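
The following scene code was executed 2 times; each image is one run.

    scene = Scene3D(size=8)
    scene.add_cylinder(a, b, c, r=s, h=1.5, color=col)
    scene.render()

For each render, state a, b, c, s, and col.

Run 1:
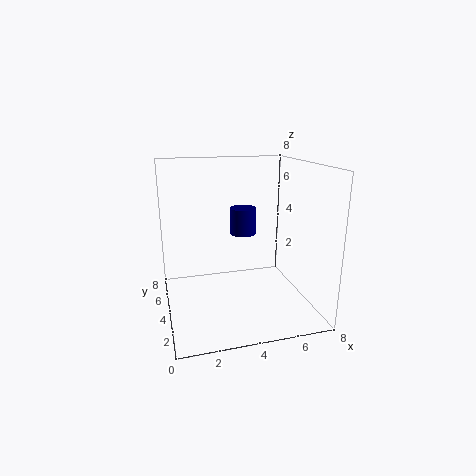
a = 4.5, b = 4.75, c = 4, s = 0.75, col = 'navy'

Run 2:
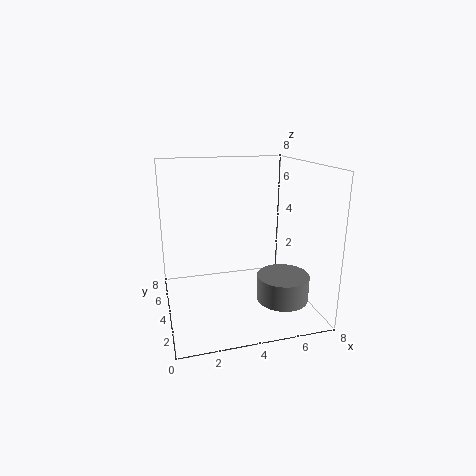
a = 6.5, b = 3.25, c = 0.25, s = 1.5, col = 'gray'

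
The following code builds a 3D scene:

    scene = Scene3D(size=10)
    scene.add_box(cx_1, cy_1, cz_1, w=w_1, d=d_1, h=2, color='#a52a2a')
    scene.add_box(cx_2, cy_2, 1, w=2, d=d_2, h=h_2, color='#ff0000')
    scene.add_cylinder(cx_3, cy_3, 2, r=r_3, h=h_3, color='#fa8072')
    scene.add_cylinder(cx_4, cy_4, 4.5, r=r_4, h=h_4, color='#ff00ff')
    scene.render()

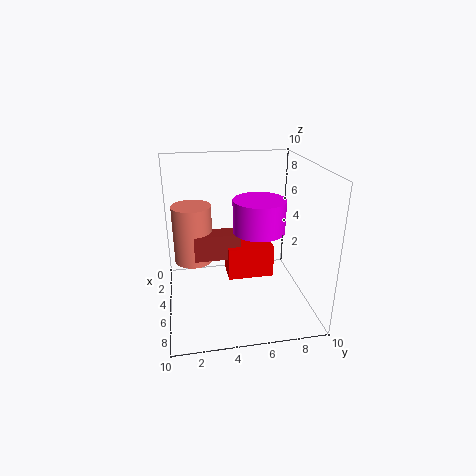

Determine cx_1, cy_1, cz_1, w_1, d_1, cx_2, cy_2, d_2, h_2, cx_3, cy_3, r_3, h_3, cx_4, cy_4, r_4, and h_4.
cx_1 = 2
cy_1 = 2
cz_1 = 2.5
w_1 = 1.5
d_1 = 3.5
cx_2 = 2
cy_2 = 4.5
d_2 = 3.5
h_2 = 2.5
cx_3 = 2
cy_3 = 2
r_3 = 1.5
h_3 = 4.5
cx_4 = 3
cy_4 = 7
r_4 = 2
h_4 = 2.5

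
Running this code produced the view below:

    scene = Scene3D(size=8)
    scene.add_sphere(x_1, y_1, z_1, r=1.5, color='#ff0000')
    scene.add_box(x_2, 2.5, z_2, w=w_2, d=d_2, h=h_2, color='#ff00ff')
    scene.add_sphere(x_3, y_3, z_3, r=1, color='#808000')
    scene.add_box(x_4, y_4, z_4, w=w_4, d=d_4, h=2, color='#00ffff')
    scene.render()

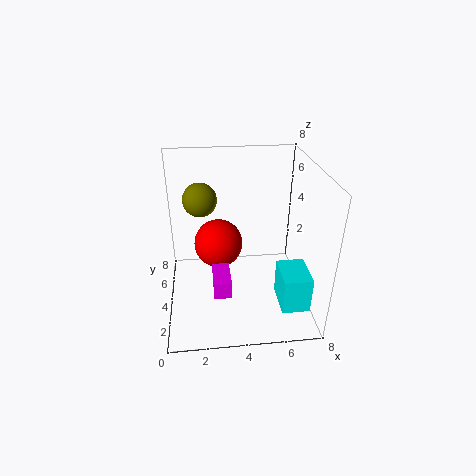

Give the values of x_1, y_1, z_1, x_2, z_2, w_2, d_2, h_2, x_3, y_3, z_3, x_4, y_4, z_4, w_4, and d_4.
x_1 = 3; y_1 = 6; z_1 = 2.5; x_2 = 2.5; z_2 = 1; w_2 = 1; d_2 = 2; h_2 = 1; x_3 = 2; y_3 = 6; z_3 = 5.5; x_4 = 6; y_4 = 1; z_4 = 1; w_4 = 1.5; d_4 = 2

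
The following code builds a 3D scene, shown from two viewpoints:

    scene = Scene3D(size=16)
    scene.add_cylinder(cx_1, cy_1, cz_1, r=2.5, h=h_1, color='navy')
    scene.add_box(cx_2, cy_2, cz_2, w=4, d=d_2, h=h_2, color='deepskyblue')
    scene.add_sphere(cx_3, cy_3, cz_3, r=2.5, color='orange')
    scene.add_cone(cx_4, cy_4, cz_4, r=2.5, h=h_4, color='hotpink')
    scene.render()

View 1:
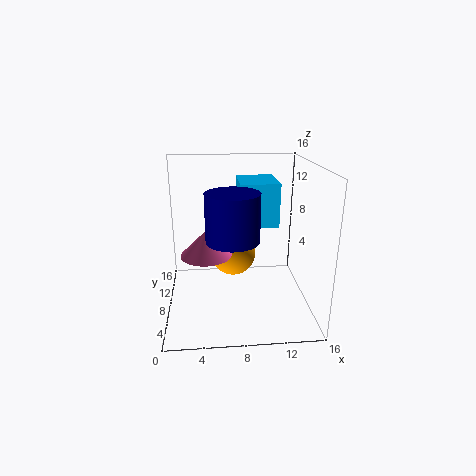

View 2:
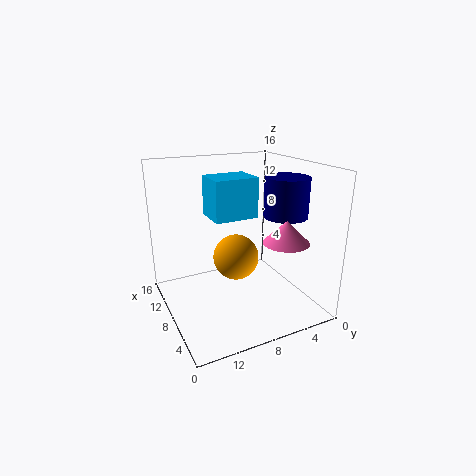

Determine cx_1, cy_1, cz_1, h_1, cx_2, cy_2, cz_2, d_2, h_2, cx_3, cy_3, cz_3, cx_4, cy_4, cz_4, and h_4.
cx_1 = 7, cy_1 = 2.5, cz_1 = 10, h_1 = 4.5, cx_2 = 8, cy_2 = 5.5, cz_2 = 10, d_2 = 5, h_2 = 4.5, cx_3 = 7.5, cy_3 = 8.5, cz_3 = 6, cx_4 = 4.5, cy_4 = 4, cz_4 = 8, h_4 = 2.5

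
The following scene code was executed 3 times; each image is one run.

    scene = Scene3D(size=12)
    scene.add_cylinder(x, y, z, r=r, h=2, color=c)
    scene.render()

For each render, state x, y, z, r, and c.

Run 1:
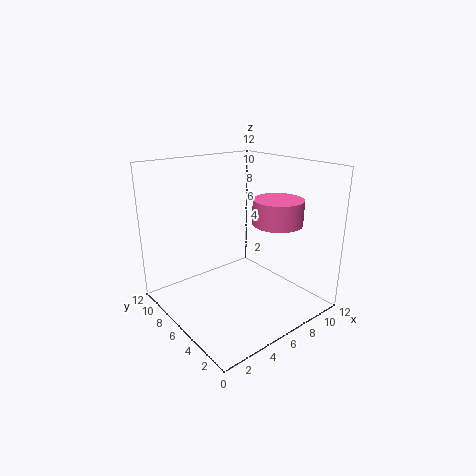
x = 8
y = 3.5
z = 7.5
r = 2
c = 'hotpink'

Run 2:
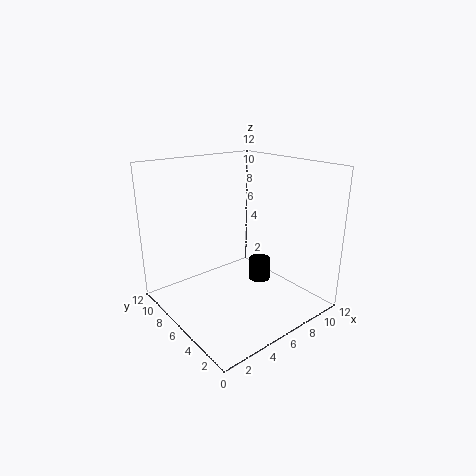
x = 9
y = 6.5
z = 1
r = 1
c = 'black'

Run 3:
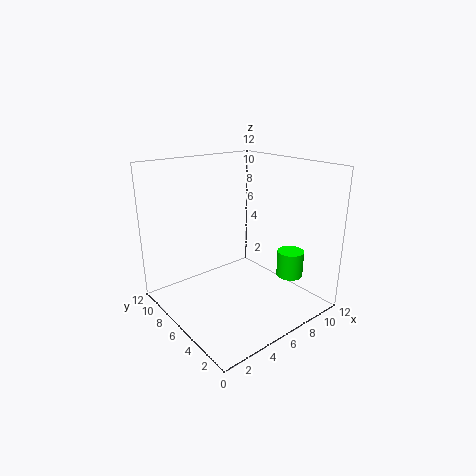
x = 7.5
y = 1.5
z = 4
r = 1
c = 'lime'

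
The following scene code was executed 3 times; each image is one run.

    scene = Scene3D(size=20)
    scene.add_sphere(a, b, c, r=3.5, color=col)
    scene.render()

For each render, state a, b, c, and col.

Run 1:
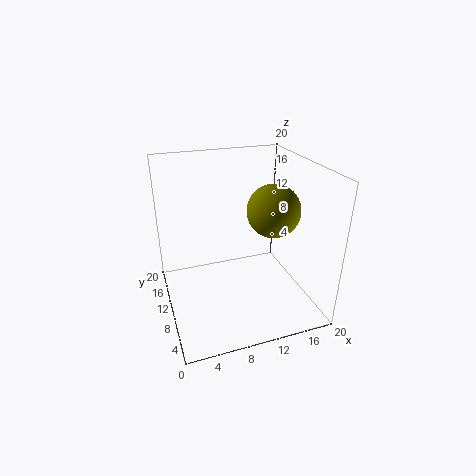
a = 14
b = 7.5
c = 14.5
col = 'olive'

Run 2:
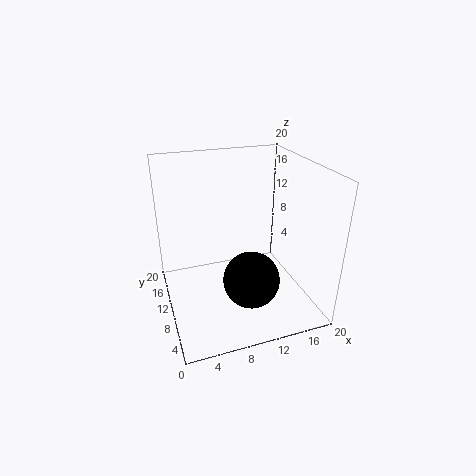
a = 9.5
b = 3.5
c = 7.5
col = 'black'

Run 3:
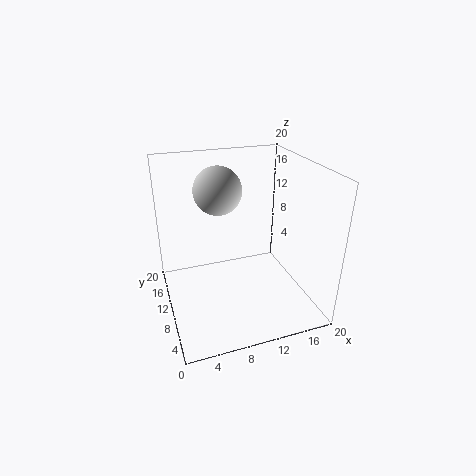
a = 8.5
b = 14.5
c = 15.5
col = 'lightgray'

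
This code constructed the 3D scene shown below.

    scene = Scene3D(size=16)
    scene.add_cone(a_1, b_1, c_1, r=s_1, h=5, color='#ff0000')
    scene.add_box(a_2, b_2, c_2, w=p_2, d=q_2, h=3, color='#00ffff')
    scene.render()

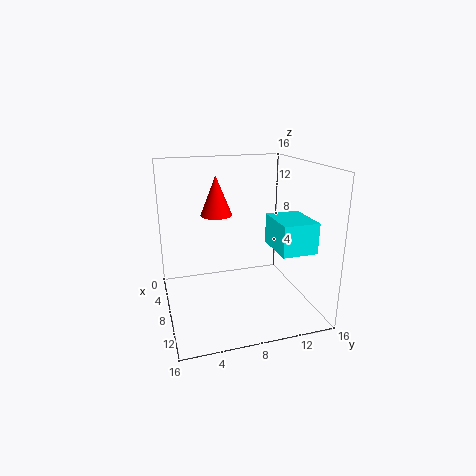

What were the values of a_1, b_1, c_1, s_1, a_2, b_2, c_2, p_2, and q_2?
a_1 = 2; b_1 = 7; c_1 = 9; s_1 = 2; a_2 = 11; b_2 = 10; c_2 = 8.5; p_2 = 4.5; q_2 = 3.5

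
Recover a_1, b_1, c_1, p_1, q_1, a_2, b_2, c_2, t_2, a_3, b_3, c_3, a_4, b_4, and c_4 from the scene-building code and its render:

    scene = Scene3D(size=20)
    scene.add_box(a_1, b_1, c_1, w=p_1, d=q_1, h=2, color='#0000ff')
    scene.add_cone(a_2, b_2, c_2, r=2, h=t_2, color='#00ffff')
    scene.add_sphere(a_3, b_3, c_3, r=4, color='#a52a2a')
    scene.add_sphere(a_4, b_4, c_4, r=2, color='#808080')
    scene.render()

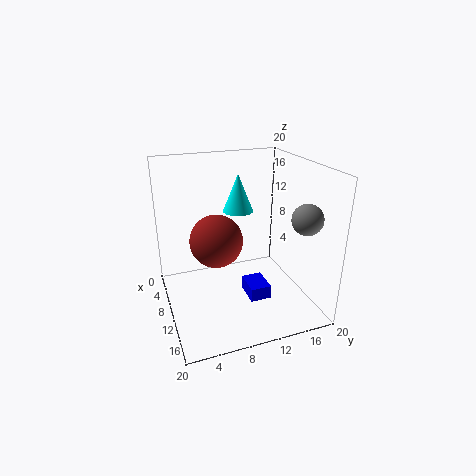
a_1 = 9, b_1 = 11, c_1 = 1, p_1 = 4, q_1 = 3, a_2 = 10, b_2 = 10, c_2 = 14, t_2 = 5, a_3 = 6, b_3 = 8, c_3 = 8, a_4 = 16, b_4 = 17, c_4 = 14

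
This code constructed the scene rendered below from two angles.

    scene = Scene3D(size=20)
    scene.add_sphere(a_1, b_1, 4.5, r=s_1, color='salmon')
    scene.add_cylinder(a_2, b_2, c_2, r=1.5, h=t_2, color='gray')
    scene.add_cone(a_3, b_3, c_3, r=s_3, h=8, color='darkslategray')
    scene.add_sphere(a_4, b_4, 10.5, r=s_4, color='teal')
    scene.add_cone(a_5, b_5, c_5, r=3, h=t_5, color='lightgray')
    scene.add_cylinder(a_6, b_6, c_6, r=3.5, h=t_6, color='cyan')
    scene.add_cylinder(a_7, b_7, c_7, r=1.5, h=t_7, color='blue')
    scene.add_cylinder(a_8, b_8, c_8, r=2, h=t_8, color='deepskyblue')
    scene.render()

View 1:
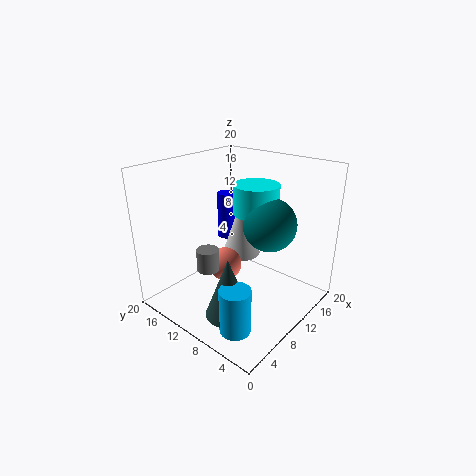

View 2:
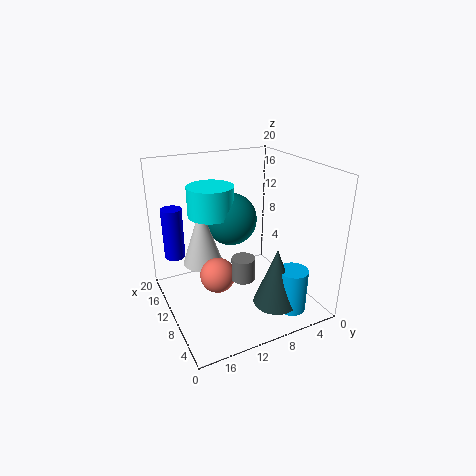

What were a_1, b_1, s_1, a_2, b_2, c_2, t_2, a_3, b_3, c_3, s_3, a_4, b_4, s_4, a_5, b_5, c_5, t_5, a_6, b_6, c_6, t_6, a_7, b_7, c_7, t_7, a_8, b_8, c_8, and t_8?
a_1 = 10.5, b_1 = 13, s_1 = 2.5, a_2 = 5.5, b_2 = 11.5, c_2 = 6.5, t_2 = 3, a_3 = 4.5, b_3 = 7, c_3 = 2, s_3 = 3, a_4 = 15.5, b_4 = 8.5, s_4 = 4, a_5 = 15, b_5 = 13.5, c_5 = 4.5, t_5 = 9, a_6 = 16, b_6 = 11.5, c_6 = 11.5, t_6 = 4.5, a_7 = 16, b_7 = 17.5, c_7 = 6, t_7 = 7.5, a_8 = 3.5, b_8 = 5, c_8 = 1, t_8 = 6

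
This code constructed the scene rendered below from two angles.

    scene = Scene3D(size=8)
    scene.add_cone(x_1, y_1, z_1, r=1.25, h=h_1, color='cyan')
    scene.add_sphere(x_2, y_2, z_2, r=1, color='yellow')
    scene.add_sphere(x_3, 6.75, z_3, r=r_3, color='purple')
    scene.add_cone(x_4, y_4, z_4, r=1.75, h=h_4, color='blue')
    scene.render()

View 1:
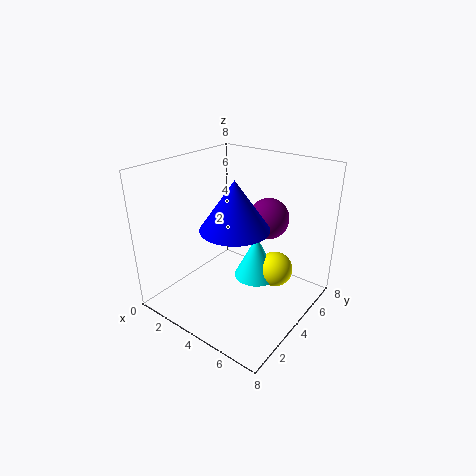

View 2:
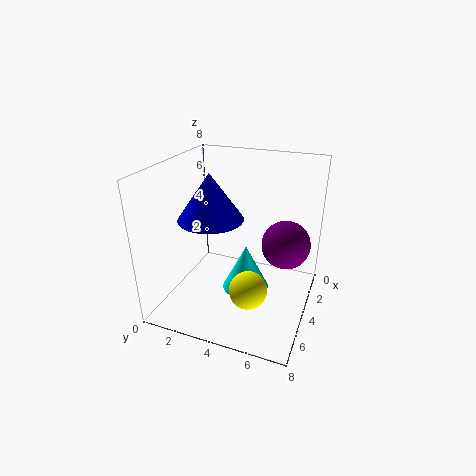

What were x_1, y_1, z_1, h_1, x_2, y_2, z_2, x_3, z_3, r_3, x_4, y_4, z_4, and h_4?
x_1 = 4.75
y_1 = 4.75
z_1 = 1.5
h_1 = 2.5
x_2 = 5.75
y_2 = 5.25
z_2 = 2
x_3 = 4.25
z_3 = 4.25
r_3 = 1.25
x_4 = 4.75
y_4 = 2.75
z_4 = 5.25
h_4 = 2.5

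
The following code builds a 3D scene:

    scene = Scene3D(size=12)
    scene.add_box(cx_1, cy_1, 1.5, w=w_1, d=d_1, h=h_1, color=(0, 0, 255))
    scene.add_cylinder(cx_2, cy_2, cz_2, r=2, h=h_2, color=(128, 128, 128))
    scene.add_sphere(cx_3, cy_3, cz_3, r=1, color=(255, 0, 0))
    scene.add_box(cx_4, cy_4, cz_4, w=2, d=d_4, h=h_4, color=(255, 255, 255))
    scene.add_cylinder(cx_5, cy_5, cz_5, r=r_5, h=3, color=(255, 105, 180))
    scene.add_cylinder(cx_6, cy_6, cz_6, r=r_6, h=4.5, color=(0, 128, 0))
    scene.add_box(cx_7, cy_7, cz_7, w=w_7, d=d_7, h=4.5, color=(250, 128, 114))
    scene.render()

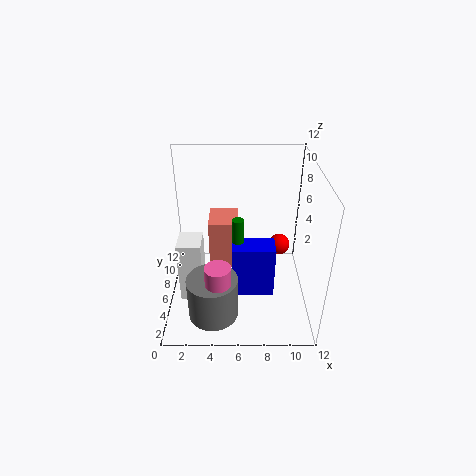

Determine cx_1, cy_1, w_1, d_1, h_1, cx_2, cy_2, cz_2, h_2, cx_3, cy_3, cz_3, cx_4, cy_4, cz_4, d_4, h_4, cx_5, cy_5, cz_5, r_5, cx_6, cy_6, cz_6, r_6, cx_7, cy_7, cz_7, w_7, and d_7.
cx_1 = 5.5, cy_1 = 4, w_1 = 3.5, d_1 = 2, h_1 = 4.5, cx_2 = 4, cy_2 = 2.5, cz_2 = 1, h_2 = 3.5, cx_3 = 10, cy_3 = 9.5, cz_3 = 3, cx_4 = 1, cy_4 = 4.5, cz_4 = 0.5, d_4 = 2.5, h_4 = 5.5, cx_5 = 4.5, cy_5 = 2, cz_5 = 3, r_5 = 1, cx_6 = 6, cy_6 = 5.5, cz_6 = 3.5, r_6 = 0.5, cx_7 = 3.5, cy_7 = 6.5, cz_7 = 2.5, w_7 = 2.5, d_7 = 3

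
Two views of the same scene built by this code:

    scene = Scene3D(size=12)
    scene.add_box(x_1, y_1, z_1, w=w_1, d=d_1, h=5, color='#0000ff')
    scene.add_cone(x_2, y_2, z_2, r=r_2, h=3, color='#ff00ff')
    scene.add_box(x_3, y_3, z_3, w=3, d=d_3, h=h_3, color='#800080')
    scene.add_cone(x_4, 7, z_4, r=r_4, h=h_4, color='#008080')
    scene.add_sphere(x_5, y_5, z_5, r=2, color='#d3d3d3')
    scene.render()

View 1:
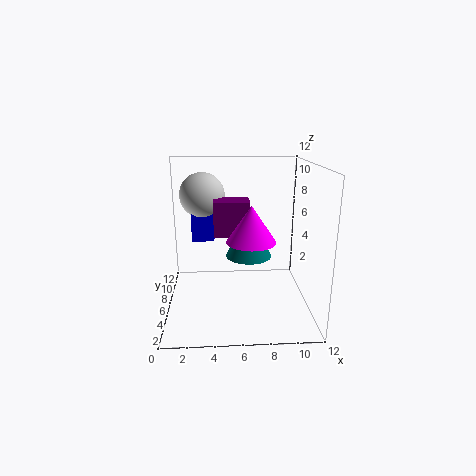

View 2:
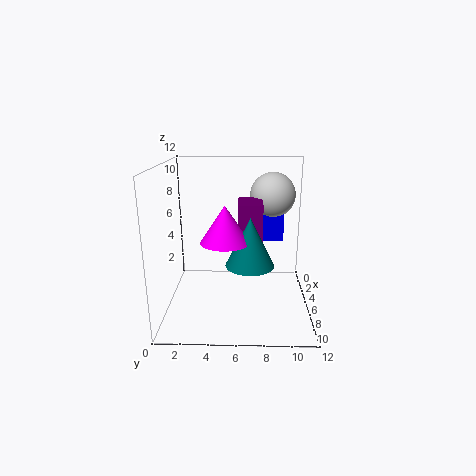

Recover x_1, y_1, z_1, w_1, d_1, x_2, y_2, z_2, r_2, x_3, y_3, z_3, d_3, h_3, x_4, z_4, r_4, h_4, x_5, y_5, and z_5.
x_1 = 2; y_1 = 8; z_1 = 5; w_1 = 2; d_1 = 2; x_2 = 7; y_2 = 5; z_2 = 6; r_2 = 2; x_3 = 4; y_3 = 6; z_3 = 6; d_3 = 2; h_3 = 3; x_4 = 7; z_4 = 4; r_4 = 2; h_4 = 4; x_5 = 3; y_5 = 9; z_5 = 9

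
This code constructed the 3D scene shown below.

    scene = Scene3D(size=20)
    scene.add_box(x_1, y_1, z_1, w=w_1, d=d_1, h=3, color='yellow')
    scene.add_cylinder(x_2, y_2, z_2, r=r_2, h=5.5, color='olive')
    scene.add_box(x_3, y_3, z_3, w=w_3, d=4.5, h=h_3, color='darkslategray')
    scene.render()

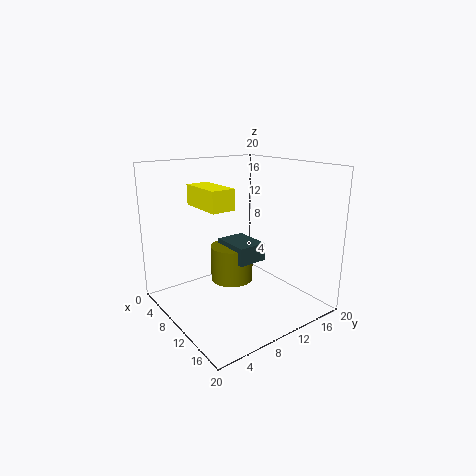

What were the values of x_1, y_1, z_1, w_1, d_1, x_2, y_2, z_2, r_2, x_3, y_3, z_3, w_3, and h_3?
x_1 = 2.25, y_1 = 6.5, z_1 = 13.75, w_1 = 7, d_1 = 3.5, x_2 = 6, y_2 = 11.75, z_2 = 1.75, r_2 = 3.25, x_3 = 3.75, y_3 = 10.75, z_3 = 5.25, w_3 = 6, h_3 = 2.75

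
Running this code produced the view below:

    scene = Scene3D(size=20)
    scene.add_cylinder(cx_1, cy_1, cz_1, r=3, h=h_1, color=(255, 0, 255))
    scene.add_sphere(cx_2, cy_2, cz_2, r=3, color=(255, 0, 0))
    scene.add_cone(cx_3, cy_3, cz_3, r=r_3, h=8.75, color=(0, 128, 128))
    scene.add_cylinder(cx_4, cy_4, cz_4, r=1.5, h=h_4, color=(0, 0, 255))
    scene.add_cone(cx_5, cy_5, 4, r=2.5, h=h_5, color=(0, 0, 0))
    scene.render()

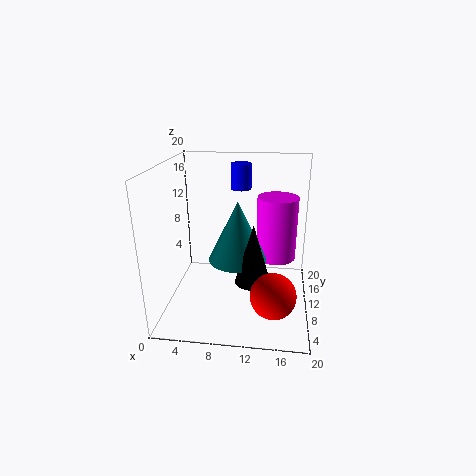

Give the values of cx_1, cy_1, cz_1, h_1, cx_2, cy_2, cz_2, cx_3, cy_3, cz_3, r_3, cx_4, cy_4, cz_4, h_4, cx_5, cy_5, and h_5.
cx_1 = 15.25, cy_1 = 14.5, cz_1 = 5.25, h_1 = 9.5, cx_2 = 15.25, cy_2 = 5, cz_2 = 4.25, cx_3 = 9.75, cy_3 = 11.5, cz_3 = 6, r_3 = 4.25, cx_4 = 9.75, cy_4 = 15.5, cz_4 = 15.5, h_4 = 3.75, cx_5 = 12.25, cy_5 = 8.75, h_5 = 8.5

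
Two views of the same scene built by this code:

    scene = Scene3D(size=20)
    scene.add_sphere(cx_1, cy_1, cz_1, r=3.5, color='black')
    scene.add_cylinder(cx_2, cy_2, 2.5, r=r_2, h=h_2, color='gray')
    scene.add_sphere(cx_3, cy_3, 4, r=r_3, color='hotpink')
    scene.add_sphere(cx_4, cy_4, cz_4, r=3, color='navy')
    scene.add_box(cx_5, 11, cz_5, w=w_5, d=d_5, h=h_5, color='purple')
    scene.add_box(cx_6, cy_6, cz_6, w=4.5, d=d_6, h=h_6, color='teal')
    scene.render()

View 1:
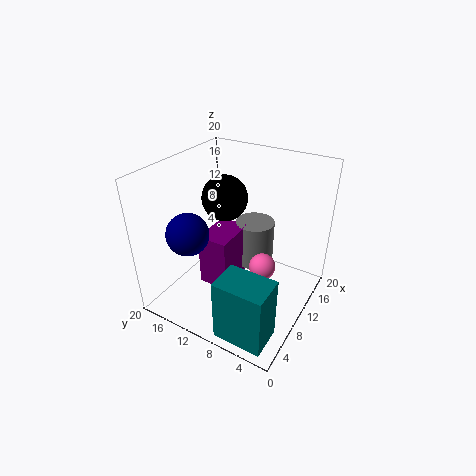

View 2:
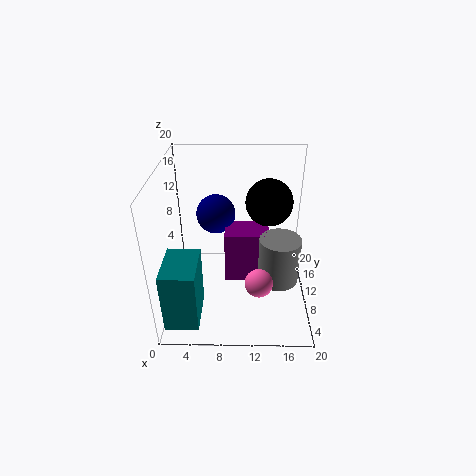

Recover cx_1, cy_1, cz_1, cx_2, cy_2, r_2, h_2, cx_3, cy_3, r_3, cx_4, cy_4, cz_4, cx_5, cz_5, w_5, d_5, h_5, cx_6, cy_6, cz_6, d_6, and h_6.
cx_1 = 14.5, cy_1 = 15, cz_1 = 13, cx_2 = 16, cy_2 = 10.5, r_2 = 3, h_2 = 7, cx_3 = 13, cy_3 = 7.5, r_3 = 2, cx_4 = 6.5, cy_4 = 16, cz_4 = 10.5, cx_5 = 8, cz_5 = 1.5, w_5 = 6.5, d_5 = 4.5, h_5 = 8, cx_6 = 0.5, cy_6 = 1.5, cz_6 = 1, d_6 = 6.5, h_6 = 8.5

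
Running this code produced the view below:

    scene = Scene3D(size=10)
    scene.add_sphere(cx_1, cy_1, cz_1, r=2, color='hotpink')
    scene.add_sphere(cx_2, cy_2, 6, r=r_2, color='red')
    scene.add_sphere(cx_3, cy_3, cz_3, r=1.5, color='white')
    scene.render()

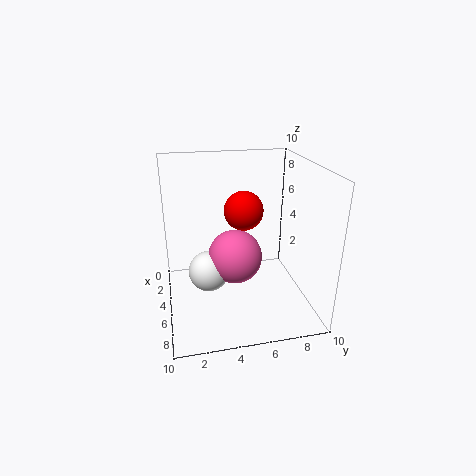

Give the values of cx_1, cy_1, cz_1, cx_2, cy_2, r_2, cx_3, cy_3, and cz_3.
cx_1 = 4
cy_1 = 5
cz_1 = 3
cx_2 = 2.5
cy_2 = 6
r_2 = 1.5
cx_3 = 4
cy_3 = 3
cz_3 = 2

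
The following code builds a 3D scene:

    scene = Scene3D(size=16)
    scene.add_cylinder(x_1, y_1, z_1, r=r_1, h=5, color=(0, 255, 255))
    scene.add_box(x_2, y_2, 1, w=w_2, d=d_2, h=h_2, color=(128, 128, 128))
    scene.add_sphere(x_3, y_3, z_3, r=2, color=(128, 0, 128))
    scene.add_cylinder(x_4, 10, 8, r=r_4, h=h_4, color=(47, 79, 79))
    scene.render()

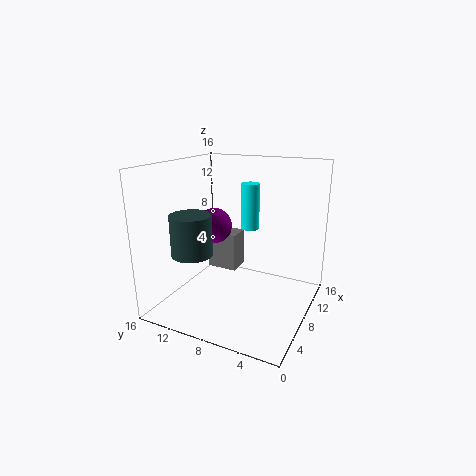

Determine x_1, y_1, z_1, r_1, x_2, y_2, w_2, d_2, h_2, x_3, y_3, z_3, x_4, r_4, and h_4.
x_1 = 9; y_1 = 7; z_1 = 9; r_1 = 1; x_2 = 13; y_2 = 11; w_2 = 3; d_2 = 4; h_2 = 5; x_3 = 8; y_3 = 11; z_3 = 9; x_4 = 2; r_4 = 2; h_4 = 4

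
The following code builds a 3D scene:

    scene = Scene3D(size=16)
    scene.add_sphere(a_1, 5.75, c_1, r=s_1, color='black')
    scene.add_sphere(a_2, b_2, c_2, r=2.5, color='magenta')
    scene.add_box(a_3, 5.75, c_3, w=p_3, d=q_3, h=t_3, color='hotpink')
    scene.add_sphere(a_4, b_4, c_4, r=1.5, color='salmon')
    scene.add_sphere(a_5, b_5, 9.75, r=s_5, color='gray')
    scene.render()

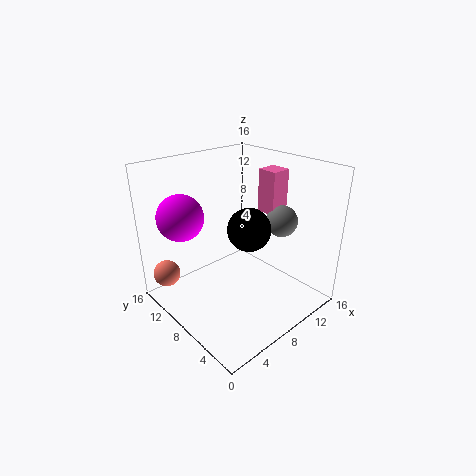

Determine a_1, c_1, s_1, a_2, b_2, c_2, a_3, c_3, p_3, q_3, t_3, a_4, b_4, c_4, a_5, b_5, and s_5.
a_1 = 7.5
c_1 = 10
s_1 = 2.25
a_2 = 3
b_2 = 11.5
c_2 = 10.75
a_3 = 11
c_3 = 10.5
p_3 = 2.25
q_3 = 2.25
t_3 = 4.75
a_4 = 1.5
b_4 = 13
c_4 = 3.75
a_5 = 12
b_5 = 5.25
s_5 = 1.75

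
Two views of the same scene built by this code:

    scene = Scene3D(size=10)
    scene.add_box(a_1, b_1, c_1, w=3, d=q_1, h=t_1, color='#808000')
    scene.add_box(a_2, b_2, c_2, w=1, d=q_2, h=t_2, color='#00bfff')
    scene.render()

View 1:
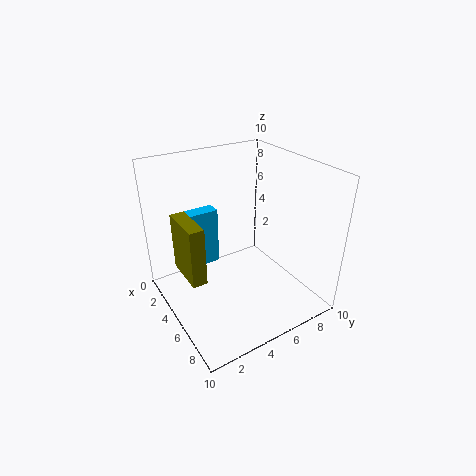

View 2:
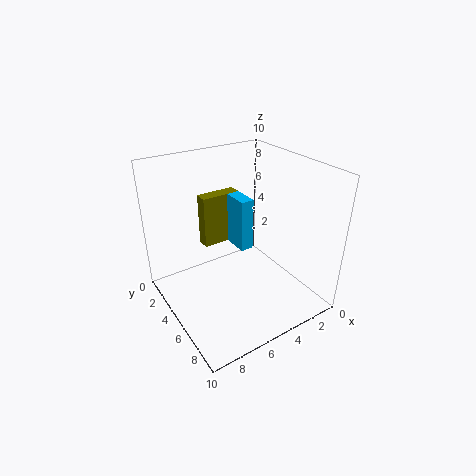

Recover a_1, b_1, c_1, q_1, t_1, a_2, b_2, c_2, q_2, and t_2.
a_1 = 3, b_1 = 1, c_1 = 3, q_1 = 1, t_1 = 4, a_2 = 3, b_2 = 1, c_2 = 3, q_2 = 3, t_2 = 4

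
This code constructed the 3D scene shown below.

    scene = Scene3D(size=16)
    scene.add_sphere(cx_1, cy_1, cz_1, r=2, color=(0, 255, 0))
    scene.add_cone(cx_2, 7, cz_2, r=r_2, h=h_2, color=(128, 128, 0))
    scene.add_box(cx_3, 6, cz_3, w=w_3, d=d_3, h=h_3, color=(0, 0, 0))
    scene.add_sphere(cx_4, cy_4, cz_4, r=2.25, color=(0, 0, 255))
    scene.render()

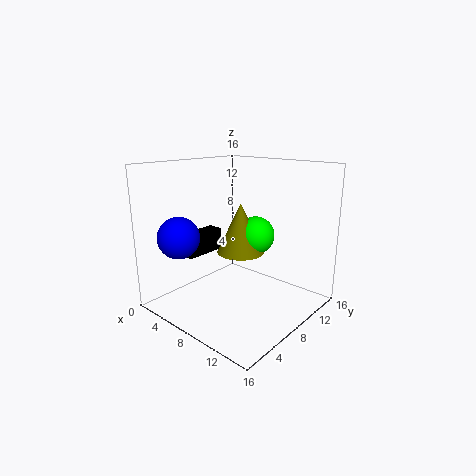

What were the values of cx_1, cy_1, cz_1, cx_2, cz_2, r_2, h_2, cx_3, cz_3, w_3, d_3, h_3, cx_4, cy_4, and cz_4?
cx_1 = 10.25; cy_1 = 8.25; cz_1 = 8.75; cx_2 = 9.25; cz_2 = 7; r_2 = 2.5; h_2 = 5.25; cx_3 = 0.25; cz_3 = 4.5; w_3 = 2; d_3 = 5.25; h_3 = 2.75; cx_4 = 4.25; cy_4 = 2.75; cz_4 = 8.5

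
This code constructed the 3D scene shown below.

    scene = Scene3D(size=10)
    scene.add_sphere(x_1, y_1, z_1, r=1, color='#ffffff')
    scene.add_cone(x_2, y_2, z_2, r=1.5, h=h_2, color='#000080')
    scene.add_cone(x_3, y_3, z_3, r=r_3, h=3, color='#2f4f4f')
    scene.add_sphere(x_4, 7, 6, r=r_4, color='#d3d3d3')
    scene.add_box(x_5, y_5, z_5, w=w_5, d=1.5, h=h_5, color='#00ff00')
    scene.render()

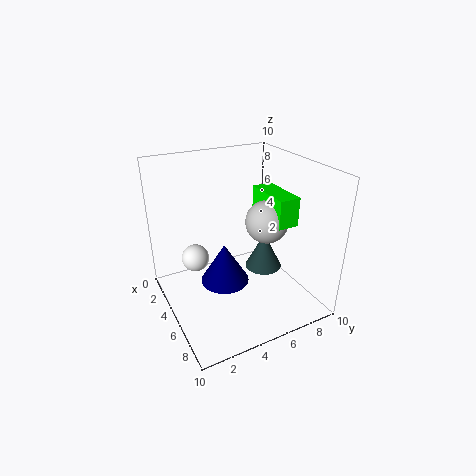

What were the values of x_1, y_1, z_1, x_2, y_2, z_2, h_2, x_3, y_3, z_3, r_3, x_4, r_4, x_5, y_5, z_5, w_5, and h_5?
x_1 = 3; y_1 = 2.5; z_1 = 3; x_2 = 7; y_2 = 3; z_2 = 3.5; h_2 = 2.5; x_3 = 3; y_3 = 8.5; z_3 = 0.5; r_3 = 1.5; x_4 = 5.5; r_4 = 1.5; x_5 = 3.5; y_5 = 7; z_5 = 6; w_5 = 3.5; h_5 = 2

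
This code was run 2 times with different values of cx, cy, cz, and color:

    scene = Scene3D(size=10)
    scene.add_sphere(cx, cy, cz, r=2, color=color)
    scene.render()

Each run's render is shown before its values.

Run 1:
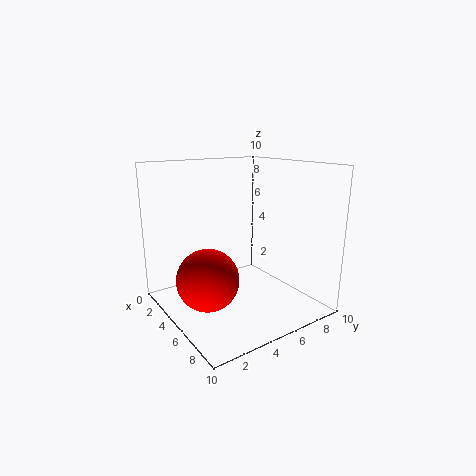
cx = 6; cy = 2; cz = 3; color = 'red'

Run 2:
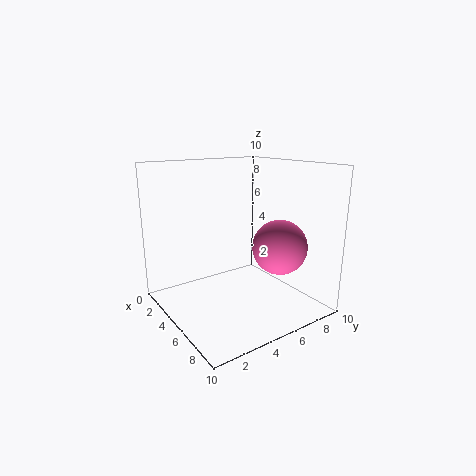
cx = 6; cy = 8; cz = 4; color = 'hotpink'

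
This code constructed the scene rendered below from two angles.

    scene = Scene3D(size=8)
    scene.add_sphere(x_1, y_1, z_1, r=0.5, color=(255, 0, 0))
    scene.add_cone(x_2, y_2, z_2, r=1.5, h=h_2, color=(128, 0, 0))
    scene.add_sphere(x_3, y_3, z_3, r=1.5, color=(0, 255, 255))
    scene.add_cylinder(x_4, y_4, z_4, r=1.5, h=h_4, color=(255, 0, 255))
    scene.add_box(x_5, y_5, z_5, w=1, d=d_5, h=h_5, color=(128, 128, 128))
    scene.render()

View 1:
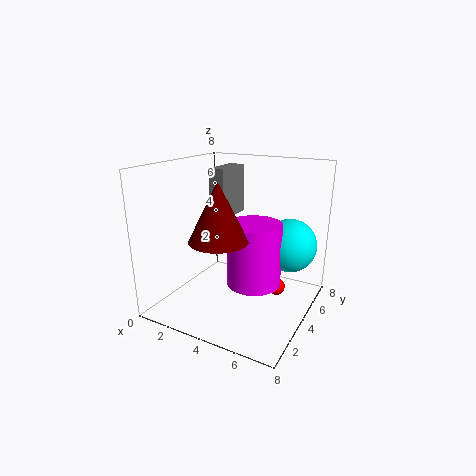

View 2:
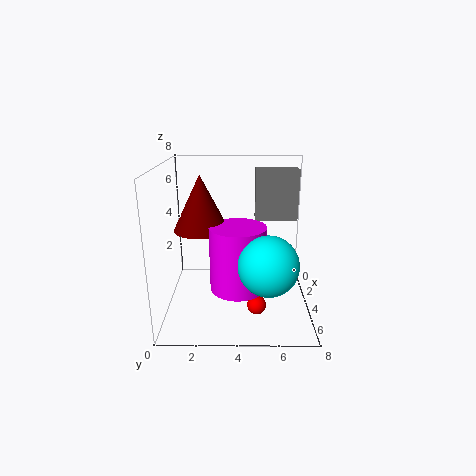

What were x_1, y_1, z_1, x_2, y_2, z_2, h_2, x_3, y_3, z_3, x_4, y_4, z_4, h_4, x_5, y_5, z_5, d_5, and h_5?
x_1 = 6
y_1 = 5
z_1 = 1
x_2 = 4
y_2 = 2
z_2 = 4.5
h_2 = 3
x_3 = 6.5
y_3 = 5.5
z_3 = 3.5
x_4 = 5
y_4 = 4
z_4 = 1.5
h_4 = 3.5
x_5 = 1.5
y_5 = 5
z_5 = 4.5
d_5 = 2.5
h_5 = 3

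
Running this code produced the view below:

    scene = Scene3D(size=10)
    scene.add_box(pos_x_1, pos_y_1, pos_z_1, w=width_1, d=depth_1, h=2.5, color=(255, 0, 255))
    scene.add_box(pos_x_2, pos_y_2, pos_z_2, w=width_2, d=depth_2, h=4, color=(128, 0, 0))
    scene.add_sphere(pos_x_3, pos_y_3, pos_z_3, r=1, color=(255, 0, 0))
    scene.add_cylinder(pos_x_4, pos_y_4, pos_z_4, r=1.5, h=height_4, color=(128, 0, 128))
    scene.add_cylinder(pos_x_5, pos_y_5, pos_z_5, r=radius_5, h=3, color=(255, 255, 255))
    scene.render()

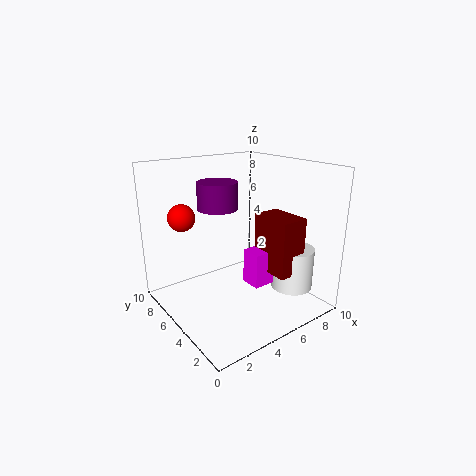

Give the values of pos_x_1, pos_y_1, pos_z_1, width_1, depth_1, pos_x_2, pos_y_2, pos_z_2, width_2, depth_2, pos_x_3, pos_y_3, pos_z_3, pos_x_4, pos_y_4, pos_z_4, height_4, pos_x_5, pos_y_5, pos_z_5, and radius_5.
pos_x_1 = 5.5, pos_y_1 = 3.5, pos_z_1 = 1.5, width_1 = 2.5, depth_1 = 1.5, pos_x_2 = 6.5, pos_y_2 = 2, pos_z_2 = 2.5, width_2 = 2, depth_2 = 3, pos_x_3 = 2.5, pos_y_3 = 8.5, pos_z_3 = 6, pos_x_4 = 5, pos_y_4 = 7.5, pos_z_4 = 6.5, height_4 = 2, pos_x_5 = 8.5, pos_y_5 = 3, pos_z_5 = 1, radius_5 = 1.5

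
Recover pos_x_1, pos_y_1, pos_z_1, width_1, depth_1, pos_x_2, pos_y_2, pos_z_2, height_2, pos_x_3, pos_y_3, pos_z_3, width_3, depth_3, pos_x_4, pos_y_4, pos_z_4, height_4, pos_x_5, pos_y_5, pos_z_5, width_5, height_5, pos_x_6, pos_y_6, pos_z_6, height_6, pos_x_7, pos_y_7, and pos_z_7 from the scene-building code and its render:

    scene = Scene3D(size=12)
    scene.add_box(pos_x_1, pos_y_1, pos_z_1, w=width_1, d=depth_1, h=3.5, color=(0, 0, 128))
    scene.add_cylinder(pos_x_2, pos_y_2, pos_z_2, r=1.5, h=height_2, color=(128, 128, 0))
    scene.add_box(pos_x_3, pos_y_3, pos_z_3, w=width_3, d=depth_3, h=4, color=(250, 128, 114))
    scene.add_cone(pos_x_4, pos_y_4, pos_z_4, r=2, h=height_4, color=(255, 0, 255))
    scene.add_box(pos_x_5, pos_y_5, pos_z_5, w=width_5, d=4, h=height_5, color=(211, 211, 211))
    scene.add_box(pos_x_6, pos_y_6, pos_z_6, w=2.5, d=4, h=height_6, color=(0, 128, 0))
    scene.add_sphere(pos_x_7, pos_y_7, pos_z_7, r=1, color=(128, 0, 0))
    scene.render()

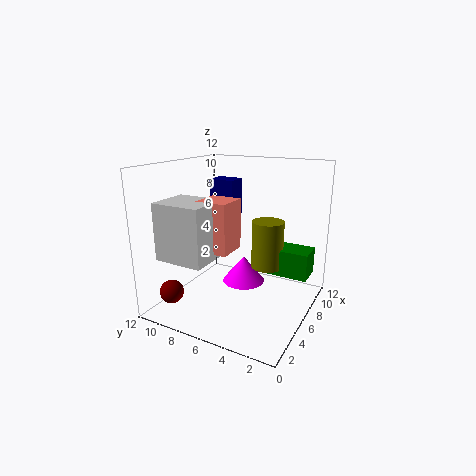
pos_x_1 = 9.5
pos_y_1 = 8.5
pos_z_1 = 6.5
width_1 = 2
depth_1 = 2.5
pos_x_2 = 10
pos_y_2 = 5
pos_z_2 = 2
height_2 = 4.5
pos_x_3 = 3
pos_y_3 = 5.5
pos_z_3 = 5.5
width_3 = 2.5
depth_3 = 2.5
pos_x_4 = 9
pos_y_4 = 7
pos_z_4 = 0.5
height_4 = 2.5
pos_x_5 = 1
pos_y_5 = 6.5
pos_z_5 = 5
width_5 = 3.5
height_5 = 4.5
pos_x_6 = 9.5
pos_y_6 = 1
pos_z_6 = 1.5
height_6 = 2.5
pos_x_7 = 2.5
pos_y_7 = 10.5
pos_z_7 = 1.5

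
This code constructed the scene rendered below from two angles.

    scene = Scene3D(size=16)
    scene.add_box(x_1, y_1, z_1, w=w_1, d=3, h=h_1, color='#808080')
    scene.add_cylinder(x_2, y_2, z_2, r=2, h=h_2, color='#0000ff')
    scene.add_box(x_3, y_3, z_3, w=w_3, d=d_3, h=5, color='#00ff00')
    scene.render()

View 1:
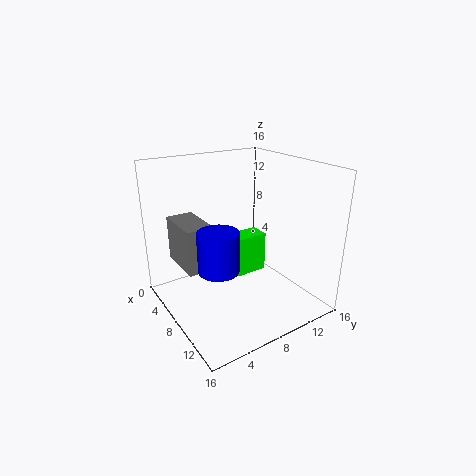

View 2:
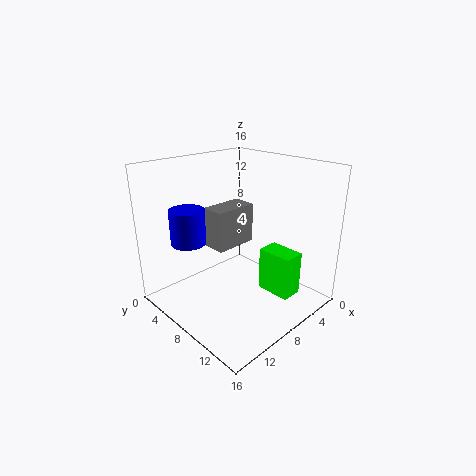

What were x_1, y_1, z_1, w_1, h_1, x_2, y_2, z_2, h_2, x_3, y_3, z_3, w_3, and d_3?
x_1 = 2.5
y_1 = 2
z_1 = 5
w_1 = 5.5
h_1 = 5
x_2 = 11.5
y_2 = 3.5
z_2 = 7
h_2 = 4
x_3 = 3.5
y_3 = 9.5
z_3 = 1.5
w_3 = 2.5
d_3 = 4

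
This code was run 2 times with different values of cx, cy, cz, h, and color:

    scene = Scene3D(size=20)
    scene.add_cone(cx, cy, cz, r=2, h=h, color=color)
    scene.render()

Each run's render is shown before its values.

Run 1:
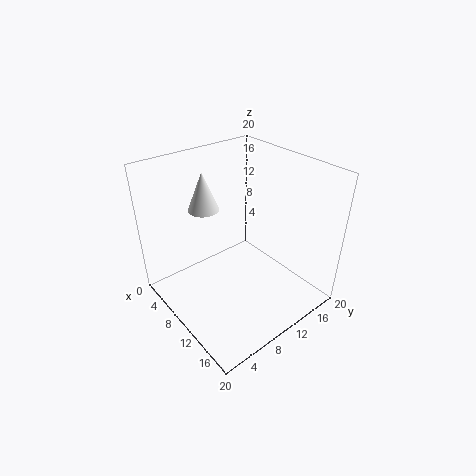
cx = 8; cy = 6; cz = 15; h = 5; color = 'white'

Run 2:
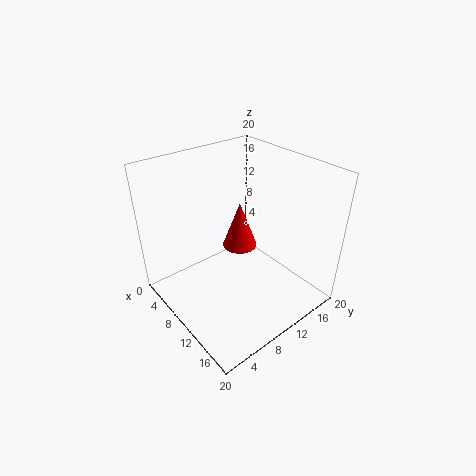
cx = 14; cy = 7; cz = 12.5; h = 5.5; color = 'red'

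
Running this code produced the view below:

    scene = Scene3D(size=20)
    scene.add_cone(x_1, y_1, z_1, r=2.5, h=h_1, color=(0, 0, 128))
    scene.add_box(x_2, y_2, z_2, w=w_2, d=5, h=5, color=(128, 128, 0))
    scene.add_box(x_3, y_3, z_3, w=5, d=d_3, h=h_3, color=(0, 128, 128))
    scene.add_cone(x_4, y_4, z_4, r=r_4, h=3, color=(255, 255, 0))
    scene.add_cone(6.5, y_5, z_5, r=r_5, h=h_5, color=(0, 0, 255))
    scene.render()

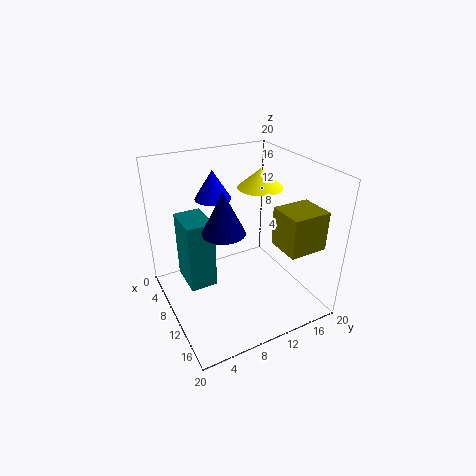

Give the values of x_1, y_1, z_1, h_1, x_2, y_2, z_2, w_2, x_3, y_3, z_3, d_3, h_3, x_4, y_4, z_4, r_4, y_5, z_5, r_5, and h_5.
x_1 = 15, y_1 = 5.5, z_1 = 14.5, h_1 = 5, x_2 = 14.5, y_2 = 12.5, z_2 = 11, w_2 = 4.5, x_3 = 7.5, y_3 = 2, z_3 = 5.5, d_3 = 3.5, h_3 = 9, x_4 = 5, y_4 = 16.5, z_4 = 14.5, r_4 = 3.5, y_5 = 8, z_5 = 15, r_5 = 2.5, h_5 = 4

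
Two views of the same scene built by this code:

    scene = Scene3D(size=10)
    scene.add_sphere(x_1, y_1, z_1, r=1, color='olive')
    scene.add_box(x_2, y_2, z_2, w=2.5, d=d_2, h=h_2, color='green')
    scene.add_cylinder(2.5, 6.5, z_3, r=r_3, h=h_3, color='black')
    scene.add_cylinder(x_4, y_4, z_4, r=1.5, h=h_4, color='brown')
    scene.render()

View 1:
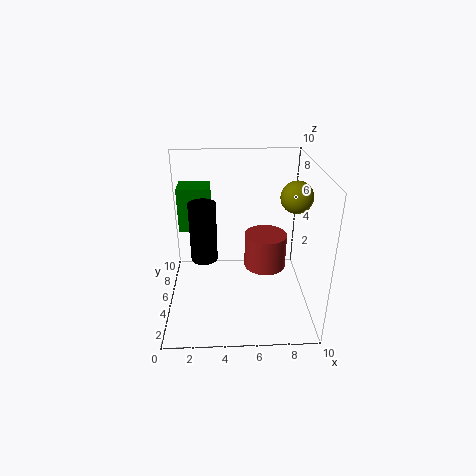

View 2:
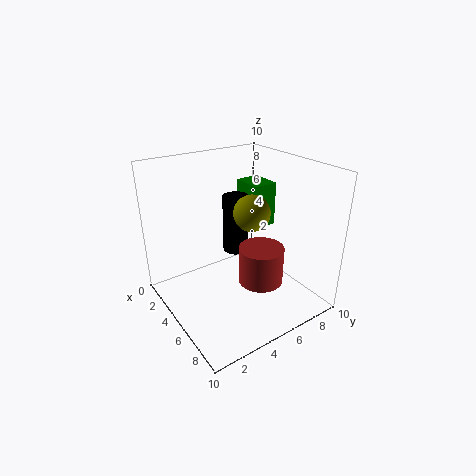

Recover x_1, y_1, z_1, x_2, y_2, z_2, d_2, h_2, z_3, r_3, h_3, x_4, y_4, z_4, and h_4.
x_1 = 8.5, y_1 = 3.5, z_1 = 8.5, x_2 = 0.5, y_2 = 8, z_2 = 4, d_2 = 2, h_2 = 3.5, z_3 = 2.5, r_3 = 1, h_3 = 4.5, x_4 = 7, y_4 = 5.5, z_4 = 2.5, h_4 = 2.5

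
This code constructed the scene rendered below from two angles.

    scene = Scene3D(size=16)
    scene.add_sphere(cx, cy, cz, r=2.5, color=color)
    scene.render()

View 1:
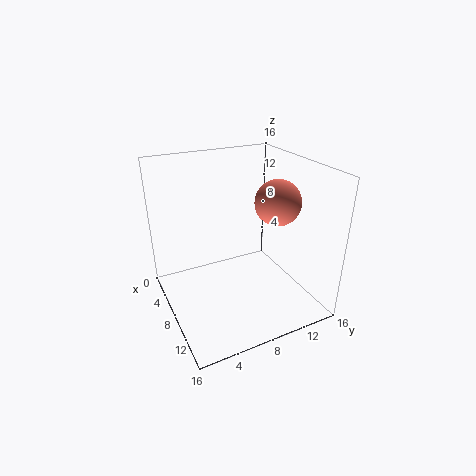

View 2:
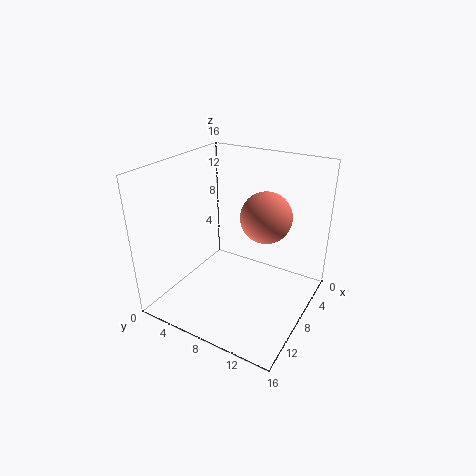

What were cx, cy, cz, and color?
cx = 9.5, cy = 12, cz = 12, color = 'salmon'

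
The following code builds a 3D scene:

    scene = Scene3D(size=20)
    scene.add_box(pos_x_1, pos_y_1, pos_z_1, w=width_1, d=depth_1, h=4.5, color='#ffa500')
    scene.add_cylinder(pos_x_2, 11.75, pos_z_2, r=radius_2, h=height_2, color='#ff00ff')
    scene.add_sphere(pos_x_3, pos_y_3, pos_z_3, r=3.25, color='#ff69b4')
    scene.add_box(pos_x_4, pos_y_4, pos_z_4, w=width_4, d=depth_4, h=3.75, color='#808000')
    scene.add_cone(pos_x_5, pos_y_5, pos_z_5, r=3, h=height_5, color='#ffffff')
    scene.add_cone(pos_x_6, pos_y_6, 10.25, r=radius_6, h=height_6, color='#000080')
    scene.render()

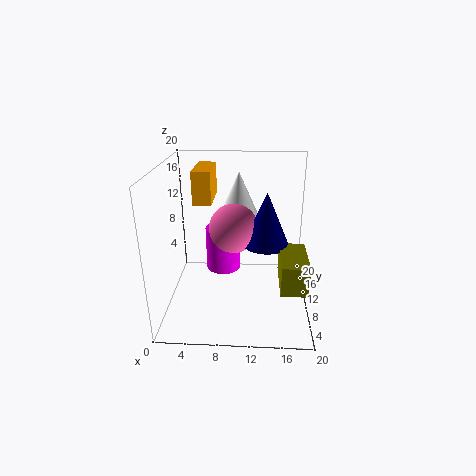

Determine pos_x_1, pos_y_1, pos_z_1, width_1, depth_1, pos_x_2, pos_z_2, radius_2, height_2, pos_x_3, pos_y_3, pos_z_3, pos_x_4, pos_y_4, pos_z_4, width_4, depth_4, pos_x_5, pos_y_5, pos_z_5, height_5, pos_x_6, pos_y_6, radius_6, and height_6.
pos_x_1 = 4
pos_y_1 = 9.5
pos_z_1 = 14.75
width_1 = 2.5
depth_1 = 6.25
pos_x_2 = 7.75
pos_z_2 = 4.5
radius_2 = 2.5
height_2 = 6.25
pos_x_3 = 9.5
pos_y_3 = 8.75
pos_z_3 = 12
pos_x_4 = 15.5
pos_y_4 = 1.25
pos_z_4 = 6.75
width_4 = 3.25
depth_4 = 6.5
pos_x_5 = 10
pos_y_5 = 12.25
pos_z_5 = 12
height_5 = 6.75
pos_x_6 = 13.75
pos_y_6 = 8
radius_6 = 3
height_6 = 7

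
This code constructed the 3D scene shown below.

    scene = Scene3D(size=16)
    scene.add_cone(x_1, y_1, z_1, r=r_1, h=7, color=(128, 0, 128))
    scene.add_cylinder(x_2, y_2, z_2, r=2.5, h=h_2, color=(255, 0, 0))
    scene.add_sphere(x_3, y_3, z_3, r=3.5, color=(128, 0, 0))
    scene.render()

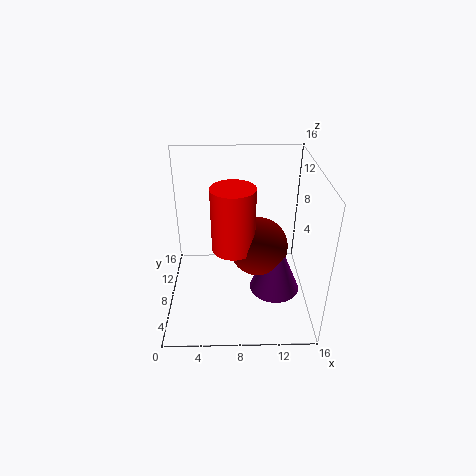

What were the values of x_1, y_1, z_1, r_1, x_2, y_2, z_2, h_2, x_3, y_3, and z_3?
x_1 = 12.5, y_1 = 8.5, z_1 = 0.5, r_1 = 3, x_2 = 7.5, y_2 = 9, z_2 = 6, h_2 = 7.5, x_3 = 10.5, y_3 = 10, z_3 = 5.5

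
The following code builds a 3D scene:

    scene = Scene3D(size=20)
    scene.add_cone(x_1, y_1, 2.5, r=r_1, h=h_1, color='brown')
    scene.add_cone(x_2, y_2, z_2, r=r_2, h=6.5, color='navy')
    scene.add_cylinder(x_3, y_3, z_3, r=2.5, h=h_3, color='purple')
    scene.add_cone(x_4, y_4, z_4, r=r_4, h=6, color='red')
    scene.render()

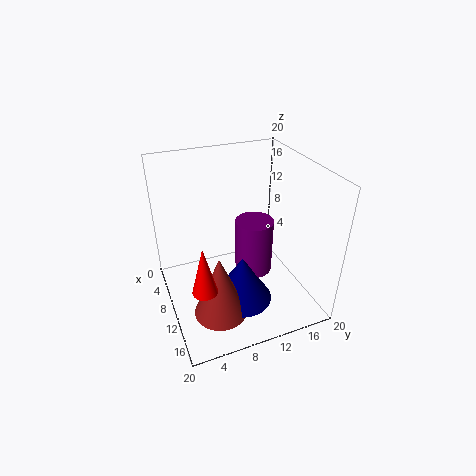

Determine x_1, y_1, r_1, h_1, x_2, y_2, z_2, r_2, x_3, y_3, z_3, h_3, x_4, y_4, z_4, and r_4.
x_1 = 15, y_1 = 5.5, r_1 = 3.5, h_1 = 8.5, x_2 = 14, y_2 = 9, z_2 = 3, r_2 = 4, x_3 = 12, y_3 = 11.5, z_3 = 6, h_3 = 7.5, x_4 = 17, y_4 = 3, z_4 = 8.5, r_4 = 1.5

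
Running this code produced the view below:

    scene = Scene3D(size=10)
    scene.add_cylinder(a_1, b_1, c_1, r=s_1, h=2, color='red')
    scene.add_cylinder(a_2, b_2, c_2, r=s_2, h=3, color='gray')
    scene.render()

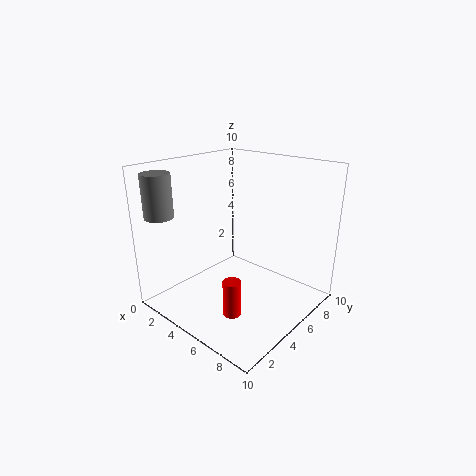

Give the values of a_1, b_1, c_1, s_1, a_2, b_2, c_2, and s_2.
a_1 = 8.5, b_1 = 0.5, c_1 = 3, s_1 = 0.5, a_2 = 1, b_2 = 1.5, c_2 = 6.5, s_2 = 1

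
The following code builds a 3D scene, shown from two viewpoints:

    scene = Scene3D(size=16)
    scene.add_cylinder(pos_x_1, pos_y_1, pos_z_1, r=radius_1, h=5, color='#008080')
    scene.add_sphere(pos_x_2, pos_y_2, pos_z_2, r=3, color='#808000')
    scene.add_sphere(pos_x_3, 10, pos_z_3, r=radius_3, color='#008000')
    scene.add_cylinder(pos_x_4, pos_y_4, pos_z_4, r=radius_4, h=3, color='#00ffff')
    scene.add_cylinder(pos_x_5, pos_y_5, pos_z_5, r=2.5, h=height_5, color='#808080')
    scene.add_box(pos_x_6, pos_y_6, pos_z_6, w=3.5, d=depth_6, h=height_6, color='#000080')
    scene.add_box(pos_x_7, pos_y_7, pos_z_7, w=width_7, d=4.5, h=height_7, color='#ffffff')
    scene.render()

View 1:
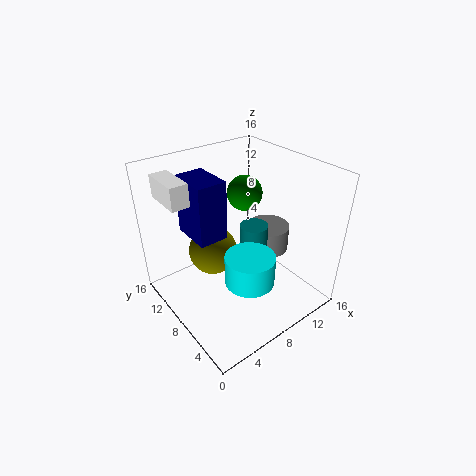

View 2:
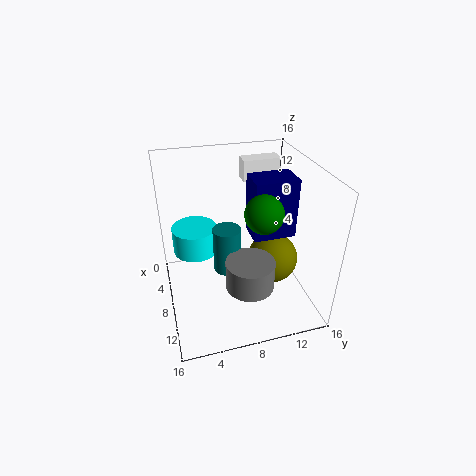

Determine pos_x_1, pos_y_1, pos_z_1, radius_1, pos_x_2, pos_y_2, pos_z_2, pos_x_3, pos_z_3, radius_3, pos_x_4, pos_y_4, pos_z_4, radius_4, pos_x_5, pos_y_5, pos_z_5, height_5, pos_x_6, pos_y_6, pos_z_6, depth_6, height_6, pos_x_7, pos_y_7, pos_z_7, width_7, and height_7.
pos_x_1 = 9, pos_y_1 = 6.5, pos_z_1 = 5, radius_1 = 1.5, pos_x_2 = 7.5, pos_y_2 = 12.5, pos_z_2 = 4, pos_x_3 = 10.5, pos_z_3 = 12, radius_3 = 2, pos_x_4 = 6, pos_y_4 = 3.5, pos_z_4 = 6, radius_4 = 2.5, pos_x_5 = 12.5, pos_y_5 = 8, pos_z_5 = 5, height_5 = 3, pos_x_6 = 4.5, pos_y_6 = 10, pos_z_6 = 7, depth_6 = 5, height_6 = 7, pos_x_7 = 1.5, pos_y_7 = 10, pos_z_7 = 12.5, width_7 = 2, height_7 = 2.5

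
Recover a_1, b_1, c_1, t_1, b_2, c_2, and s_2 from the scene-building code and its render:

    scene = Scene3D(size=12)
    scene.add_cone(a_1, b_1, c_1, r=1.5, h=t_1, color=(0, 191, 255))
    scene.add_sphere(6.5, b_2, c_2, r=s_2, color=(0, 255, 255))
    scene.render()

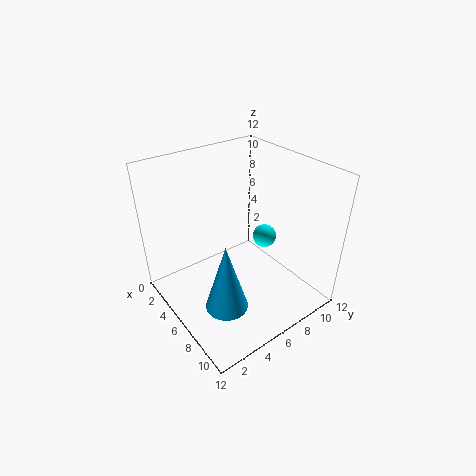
a_1 = 10
b_1 = 2
c_1 = 4
t_1 = 5
b_2 = 8.5
c_2 = 5.5
s_2 = 1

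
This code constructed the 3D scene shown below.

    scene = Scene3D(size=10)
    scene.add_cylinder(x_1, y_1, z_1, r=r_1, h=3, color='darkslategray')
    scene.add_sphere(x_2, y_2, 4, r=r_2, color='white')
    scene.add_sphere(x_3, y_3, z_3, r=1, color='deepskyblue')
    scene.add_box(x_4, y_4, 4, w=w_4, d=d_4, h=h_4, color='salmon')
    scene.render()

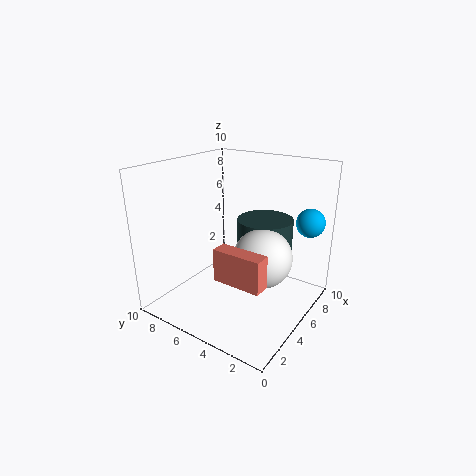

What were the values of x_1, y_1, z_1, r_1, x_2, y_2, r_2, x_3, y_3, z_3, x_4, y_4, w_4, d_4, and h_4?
x_1 = 7, y_1 = 4, z_1 = 3, r_1 = 2, x_2 = 5, y_2 = 3, r_2 = 2, x_3 = 8, y_3 = 1, z_3 = 6, x_4 = 1, y_4 = 1, w_4 = 1, d_4 = 3, h_4 = 2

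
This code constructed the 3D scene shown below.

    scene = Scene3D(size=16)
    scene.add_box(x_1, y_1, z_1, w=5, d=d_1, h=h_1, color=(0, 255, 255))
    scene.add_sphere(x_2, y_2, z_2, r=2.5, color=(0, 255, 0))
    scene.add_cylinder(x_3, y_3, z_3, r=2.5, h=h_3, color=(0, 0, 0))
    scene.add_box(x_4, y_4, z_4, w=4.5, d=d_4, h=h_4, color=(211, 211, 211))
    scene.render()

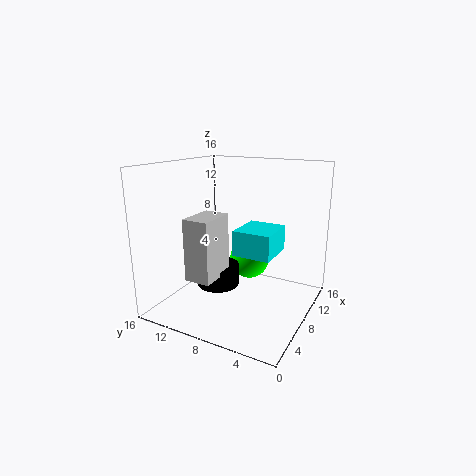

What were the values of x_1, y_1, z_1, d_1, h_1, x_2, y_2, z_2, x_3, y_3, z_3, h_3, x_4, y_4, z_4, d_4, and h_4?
x_1 = 8.5, y_1 = 4.5, z_1 = 5.5, d_1 = 4.5, h_1 = 3, x_2 = 13, y_2 = 9, z_2 = 3.5, x_3 = 8.5, y_3 = 11, z_3 = 1.5, h_3 = 2.5, x_4 = 4, y_4 = 9.5, z_4 = 3.5, d_4 = 3, h_4 = 7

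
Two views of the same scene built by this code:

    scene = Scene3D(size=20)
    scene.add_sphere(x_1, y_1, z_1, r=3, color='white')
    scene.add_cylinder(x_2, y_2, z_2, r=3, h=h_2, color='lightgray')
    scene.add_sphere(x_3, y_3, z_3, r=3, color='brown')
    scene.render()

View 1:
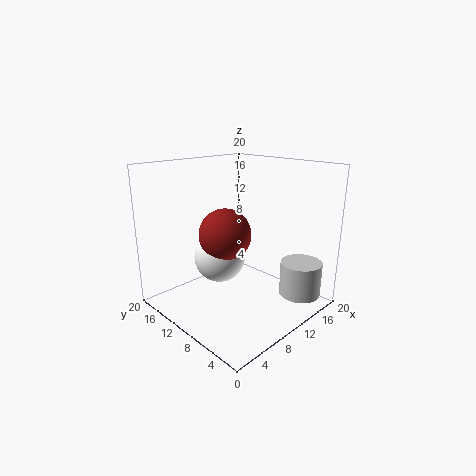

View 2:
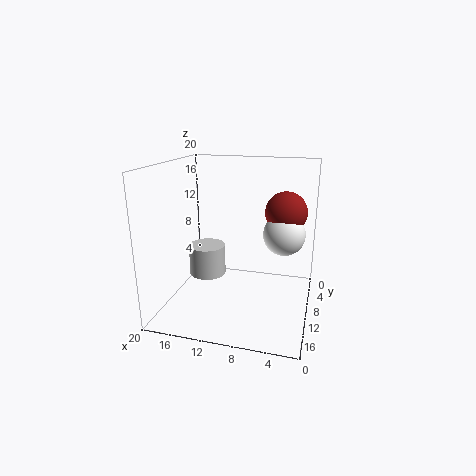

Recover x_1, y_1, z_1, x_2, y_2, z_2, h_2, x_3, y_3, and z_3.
x_1 = 4, y_1 = 7, z_1 = 10, x_2 = 17, y_2 = 4, z_2 = 1, h_2 = 5, x_3 = 4, y_3 = 6, z_3 = 13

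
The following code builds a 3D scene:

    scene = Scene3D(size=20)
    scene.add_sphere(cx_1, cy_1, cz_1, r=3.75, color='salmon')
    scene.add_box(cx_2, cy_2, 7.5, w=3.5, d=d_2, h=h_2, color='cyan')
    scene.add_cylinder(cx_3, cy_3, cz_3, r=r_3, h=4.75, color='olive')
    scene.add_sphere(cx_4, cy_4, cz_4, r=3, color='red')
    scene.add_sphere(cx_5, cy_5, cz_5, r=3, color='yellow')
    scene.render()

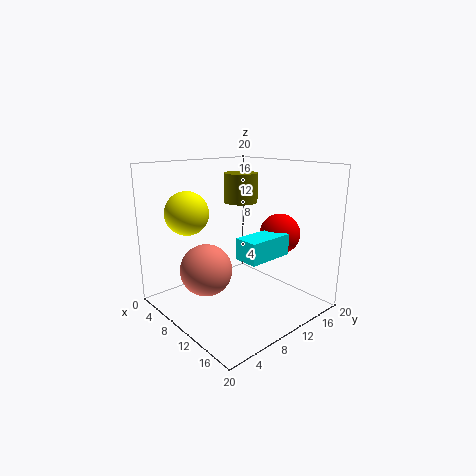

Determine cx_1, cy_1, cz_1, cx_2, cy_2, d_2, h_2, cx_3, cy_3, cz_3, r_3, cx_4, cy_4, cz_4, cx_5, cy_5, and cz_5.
cx_1 = 6.75
cy_1 = 6.75
cz_1 = 5
cx_2 = 11
cy_2 = 8.75
d_2 = 6.75
h_2 = 3
cx_3 = 3
cy_3 = 16.75
cz_3 = 13
r_3 = 2.75
cx_4 = 11.5
cy_4 = 17
cz_4 = 9.5
cx_5 = 5.5
cy_5 = 4.75
cz_5 = 13.5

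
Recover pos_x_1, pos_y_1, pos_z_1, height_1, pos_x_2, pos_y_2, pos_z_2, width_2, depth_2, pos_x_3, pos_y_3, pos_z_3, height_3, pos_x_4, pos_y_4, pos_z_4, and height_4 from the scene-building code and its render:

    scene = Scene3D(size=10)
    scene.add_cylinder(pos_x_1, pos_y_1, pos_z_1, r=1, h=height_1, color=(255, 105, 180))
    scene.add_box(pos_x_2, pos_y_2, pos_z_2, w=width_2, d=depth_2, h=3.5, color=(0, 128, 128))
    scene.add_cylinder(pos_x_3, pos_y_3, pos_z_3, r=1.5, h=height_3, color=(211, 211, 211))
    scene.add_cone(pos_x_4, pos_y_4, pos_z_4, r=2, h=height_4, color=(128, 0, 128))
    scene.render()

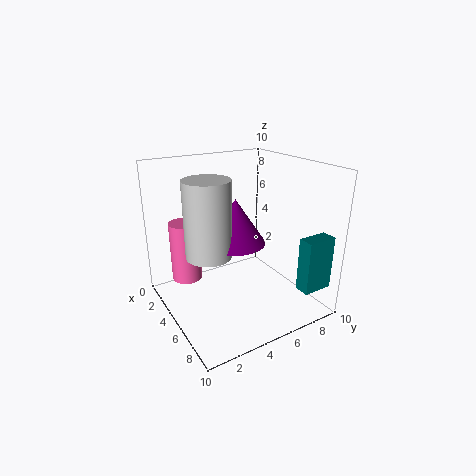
pos_x_1 = 4
pos_y_1 = 1.5
pos_z_1 = 2.5
height_1 = 4
pos_x_2 = 9
pos_y_2 = 7
pos_z_2 = 2.5
width_2 = 1
depth_2 = 2
pos_x_3 = 5.5
pos_y_3 = 2.5
pos_z_3 = 4.5
height_3 = 5
pos_x_4 = 5.5
pos_y_4 = 4.5
pos_z_4 = 5
height_4 = 3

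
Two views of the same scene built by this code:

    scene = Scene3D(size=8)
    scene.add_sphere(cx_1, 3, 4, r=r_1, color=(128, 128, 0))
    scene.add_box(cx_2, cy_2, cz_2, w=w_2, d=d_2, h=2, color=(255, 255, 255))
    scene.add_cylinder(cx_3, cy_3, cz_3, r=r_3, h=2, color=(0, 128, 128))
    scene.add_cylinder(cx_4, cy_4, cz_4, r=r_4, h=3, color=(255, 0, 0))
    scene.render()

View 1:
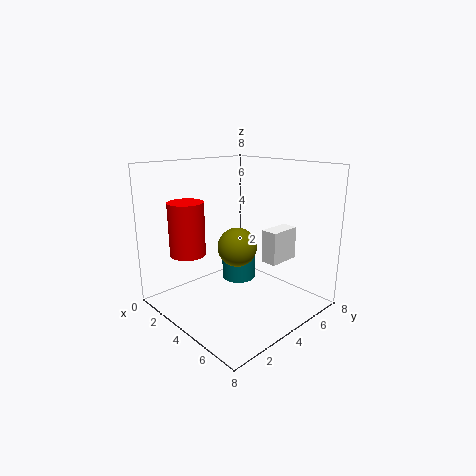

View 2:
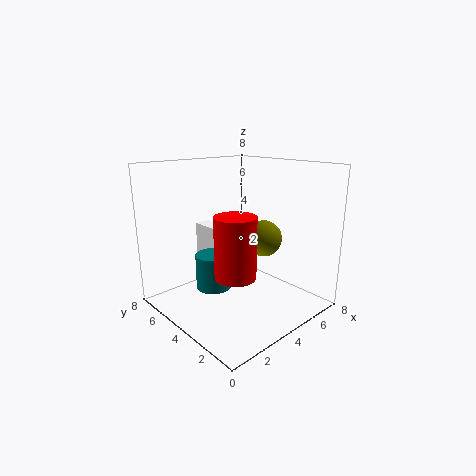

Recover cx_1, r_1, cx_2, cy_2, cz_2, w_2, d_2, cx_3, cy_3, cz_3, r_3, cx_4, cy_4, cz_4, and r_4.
cx_1 = 5, r_1 = 1, cx_2 = 4, cy_2 = 6, cz_2 = 2, w_2 = 1, d_2 = 2, cx_3 = 3, cy_3 = 5, cz_3 = 1, r_3 = 1, cx_4 = 2, cy_4 = 2, cz_4 = 3, r_4 = 1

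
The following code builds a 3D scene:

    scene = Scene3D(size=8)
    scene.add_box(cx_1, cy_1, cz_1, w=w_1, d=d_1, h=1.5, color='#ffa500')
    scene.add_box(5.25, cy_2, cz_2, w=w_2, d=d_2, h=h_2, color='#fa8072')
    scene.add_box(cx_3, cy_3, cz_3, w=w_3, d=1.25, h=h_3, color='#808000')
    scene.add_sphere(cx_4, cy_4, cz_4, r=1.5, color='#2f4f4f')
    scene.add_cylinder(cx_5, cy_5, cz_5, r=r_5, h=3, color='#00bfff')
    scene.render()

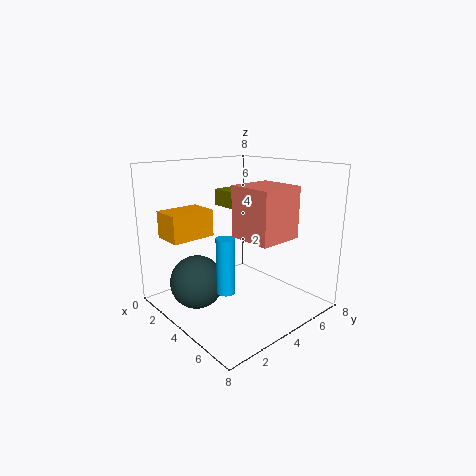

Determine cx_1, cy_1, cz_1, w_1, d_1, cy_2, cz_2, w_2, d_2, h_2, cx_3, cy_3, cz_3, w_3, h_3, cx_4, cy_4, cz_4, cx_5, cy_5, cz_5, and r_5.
cx_1 = 1
cy_1 = 0.75
cz_1 = 4
w_1 = 1.75
d_1 = 2.5
cy_2 = 2.5
cz_2 = 4.75
w_2 = 2.25
d_2 = 2.25
h_2 = 2.5
cx_3 = 1
cy_3 = 4.75
cz_3 = 5.25
w_3 = 2.75
h_3 = 1
cx_4 = 2.75
cy_4 = 2
cz_4 = 1.5
cx_5 = 4.75
cy_5 = 2.5
cz_5 = 1.5
r_5 = 0.5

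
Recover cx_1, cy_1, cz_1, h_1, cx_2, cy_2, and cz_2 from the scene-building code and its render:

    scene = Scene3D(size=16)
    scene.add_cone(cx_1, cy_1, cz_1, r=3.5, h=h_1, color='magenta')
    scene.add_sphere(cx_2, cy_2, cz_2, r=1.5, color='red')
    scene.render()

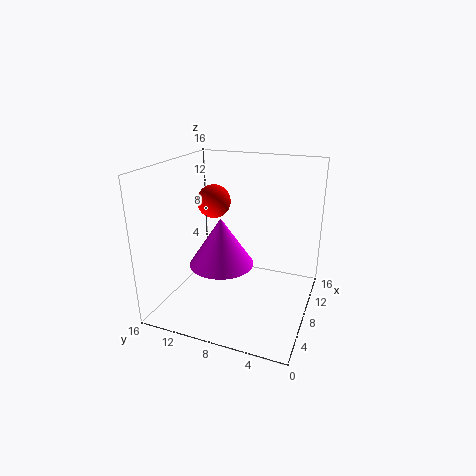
cx_1 = 6.25; cy_1 = 9.25; cz_1 = 5.5; h_1 = 5.25; cx_2 = 2.75; cy_2 = 8.25; cz_2 = 13.75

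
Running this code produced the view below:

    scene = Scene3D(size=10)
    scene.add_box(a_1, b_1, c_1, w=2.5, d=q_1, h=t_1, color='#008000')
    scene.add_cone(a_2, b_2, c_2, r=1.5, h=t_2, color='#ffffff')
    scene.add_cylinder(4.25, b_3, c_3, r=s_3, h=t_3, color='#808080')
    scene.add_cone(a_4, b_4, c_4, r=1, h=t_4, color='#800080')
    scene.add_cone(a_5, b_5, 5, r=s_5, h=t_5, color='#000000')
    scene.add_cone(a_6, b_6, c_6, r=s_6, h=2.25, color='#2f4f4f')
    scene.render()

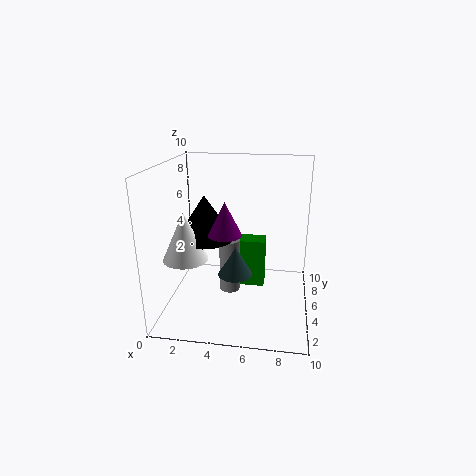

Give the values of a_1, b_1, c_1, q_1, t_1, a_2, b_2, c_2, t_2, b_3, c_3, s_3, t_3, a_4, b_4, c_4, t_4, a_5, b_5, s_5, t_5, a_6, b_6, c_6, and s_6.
a_1 = 4.25
b_1 = 6.75
c_1 = 0.25
q_1 = 1.5
t_1 = 3.75
a_2 = 1.75
b_2 = 3.25
c_2 = 4
t_2 = 3.25
b_3 = 5.75
c_3 = 0.5
s_3 = 0.75
t_3 = 4
a_4 = 4.75
b_4 = 1.75
c_4 = 6.5
t_4 = 2
a_5 = 2.75
b_5 = 4.75
s_5 = 2
t_5 = 3
a_6 = 4.75
b_6 = 5.25
c_6 = 2
s_6 = 1.25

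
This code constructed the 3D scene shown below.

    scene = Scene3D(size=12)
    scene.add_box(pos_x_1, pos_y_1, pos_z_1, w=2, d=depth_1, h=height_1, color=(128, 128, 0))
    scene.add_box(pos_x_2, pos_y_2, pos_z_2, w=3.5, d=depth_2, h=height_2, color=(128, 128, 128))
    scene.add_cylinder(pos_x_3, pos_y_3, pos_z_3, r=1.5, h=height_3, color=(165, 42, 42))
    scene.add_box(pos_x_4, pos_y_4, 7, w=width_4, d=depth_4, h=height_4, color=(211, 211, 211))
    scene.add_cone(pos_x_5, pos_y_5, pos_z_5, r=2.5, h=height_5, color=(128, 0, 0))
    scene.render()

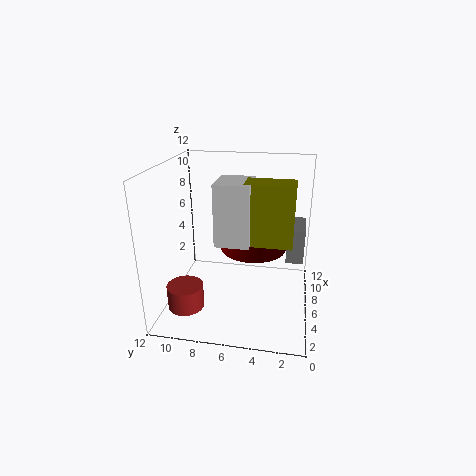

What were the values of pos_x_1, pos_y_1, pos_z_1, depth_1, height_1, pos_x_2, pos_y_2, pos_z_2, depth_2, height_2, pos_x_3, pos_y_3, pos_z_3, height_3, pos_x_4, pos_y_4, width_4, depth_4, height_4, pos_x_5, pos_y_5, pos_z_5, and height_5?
pos_x_1 = 2.5; pos_y_1 = 1.5; pos_z_1 = 7; depth_1 = 3.5; height_1 = 4.5; pos_x_2 = 7; pos_y_2 = 0.5; pos_z_2 = 3.5; depth_2 = 1.5; height_2 = 3; pos_x_3 = 3.5; pos_y_3 = 10; pos_z_3 = 0.5; height_3 = 2; pos_x_4 = 2; pos_y_4 = 4.5; width_4 = 3; depth_4 = 2.5; height_4 = 4.5; pos_x_5 = 4.5; pos_y_5 = 4.5; pos_z_5 = 6; height_5 = 2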